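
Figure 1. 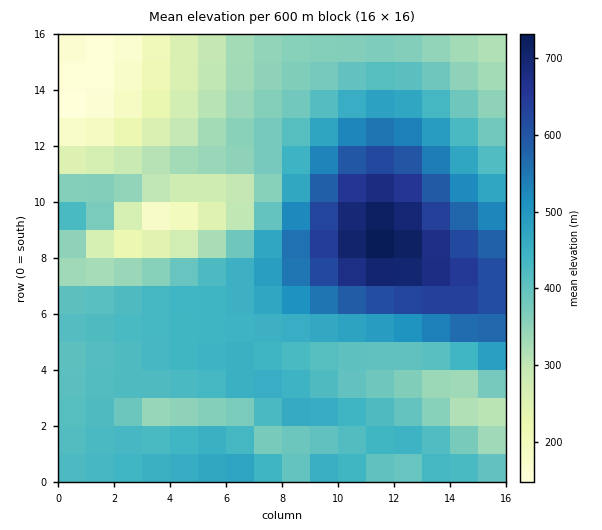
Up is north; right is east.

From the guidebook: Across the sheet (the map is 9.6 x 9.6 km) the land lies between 140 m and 730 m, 420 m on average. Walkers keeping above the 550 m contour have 14.1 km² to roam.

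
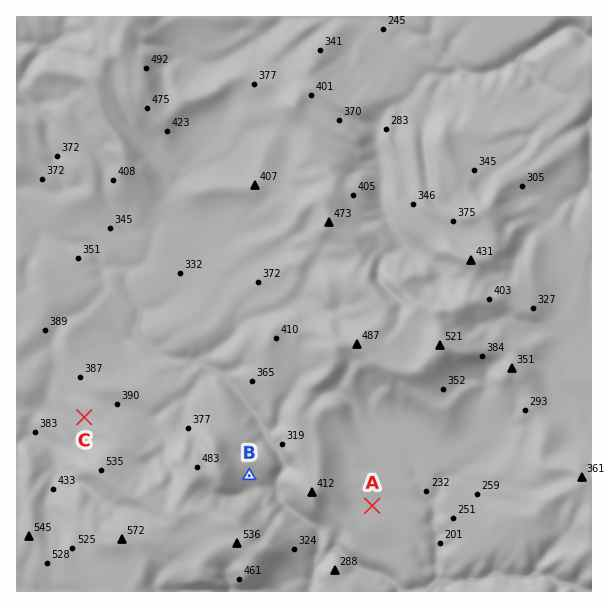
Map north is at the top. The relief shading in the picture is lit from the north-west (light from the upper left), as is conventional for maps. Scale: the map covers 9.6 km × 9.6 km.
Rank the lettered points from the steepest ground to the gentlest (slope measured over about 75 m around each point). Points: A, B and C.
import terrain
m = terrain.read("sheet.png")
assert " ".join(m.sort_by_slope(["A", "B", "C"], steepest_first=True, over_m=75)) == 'B C A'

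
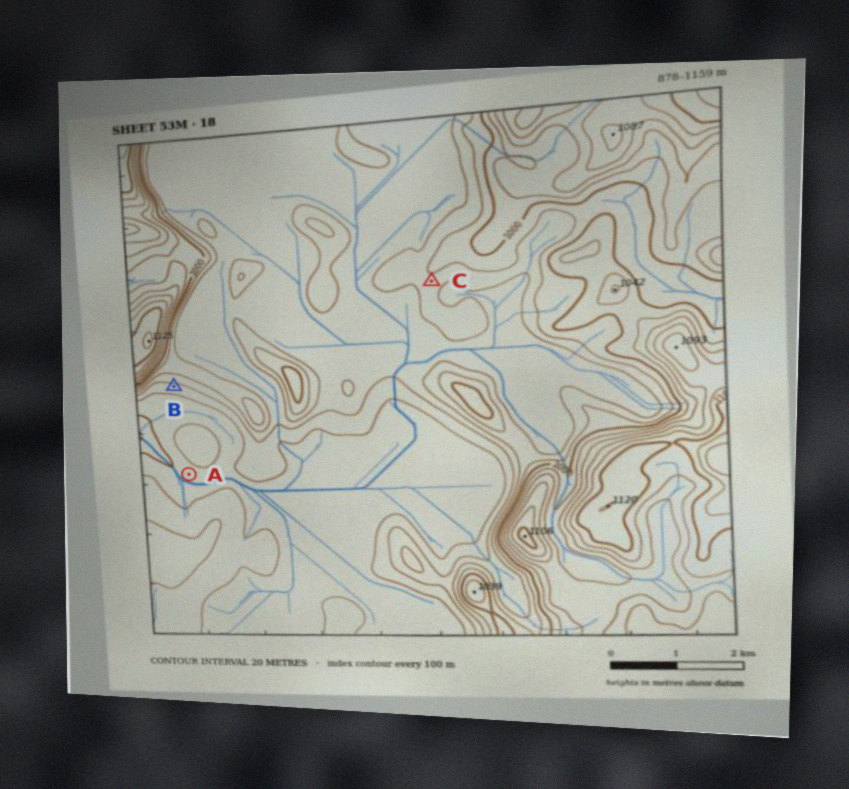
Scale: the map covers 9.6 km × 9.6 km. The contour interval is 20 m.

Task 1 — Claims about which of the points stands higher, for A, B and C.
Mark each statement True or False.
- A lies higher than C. False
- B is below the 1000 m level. True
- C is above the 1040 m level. False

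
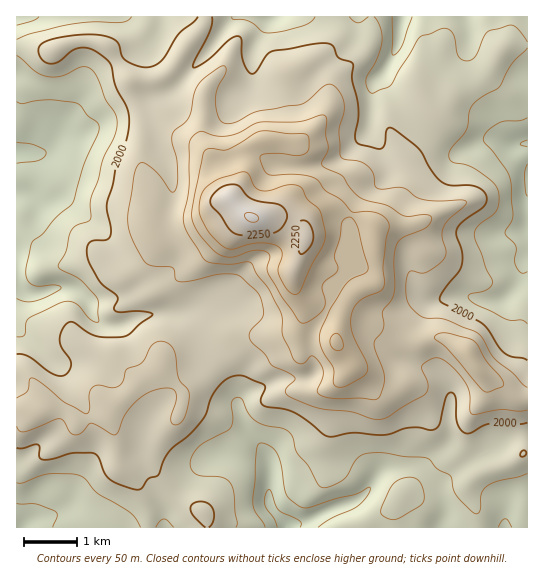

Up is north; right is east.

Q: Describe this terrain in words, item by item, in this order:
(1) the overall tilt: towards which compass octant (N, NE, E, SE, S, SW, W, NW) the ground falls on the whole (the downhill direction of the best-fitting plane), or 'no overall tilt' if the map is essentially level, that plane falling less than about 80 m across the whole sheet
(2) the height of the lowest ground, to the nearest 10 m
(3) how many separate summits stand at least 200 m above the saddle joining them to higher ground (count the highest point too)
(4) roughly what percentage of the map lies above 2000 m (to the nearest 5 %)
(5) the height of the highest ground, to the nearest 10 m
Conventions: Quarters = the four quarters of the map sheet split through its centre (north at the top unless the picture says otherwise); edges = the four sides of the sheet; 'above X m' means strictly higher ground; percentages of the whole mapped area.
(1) No overall tilt - high and low ground are spread across the sheet.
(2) About 1830 m is the lowest elevation on the sheet.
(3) There is 1 summit with 200 m or more of prominence.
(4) About 55 % of the map lies above 2000 m.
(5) The highest ground is at about 2300 m.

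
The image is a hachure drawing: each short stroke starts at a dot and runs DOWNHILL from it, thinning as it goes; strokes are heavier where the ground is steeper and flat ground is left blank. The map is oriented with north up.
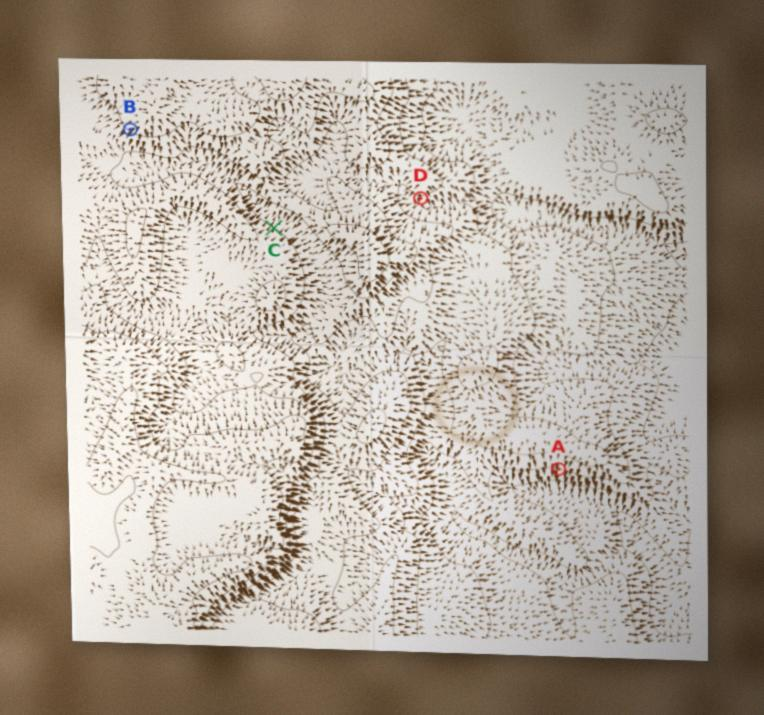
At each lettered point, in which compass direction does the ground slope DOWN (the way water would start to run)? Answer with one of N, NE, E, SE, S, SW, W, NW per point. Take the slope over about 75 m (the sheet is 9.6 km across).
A S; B SW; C NE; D S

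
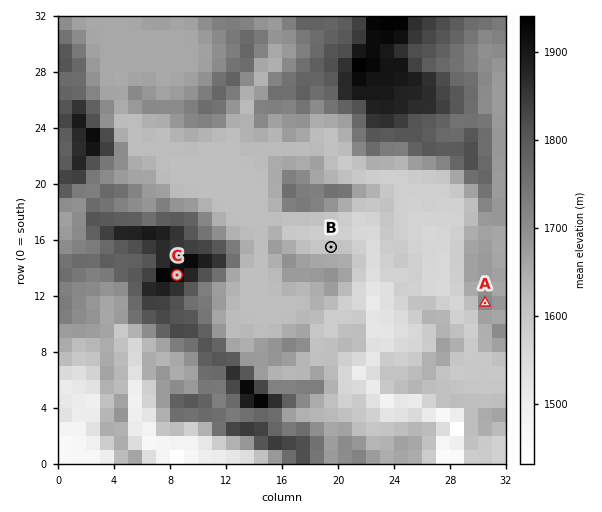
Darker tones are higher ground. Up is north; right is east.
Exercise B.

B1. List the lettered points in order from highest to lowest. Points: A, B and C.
C A B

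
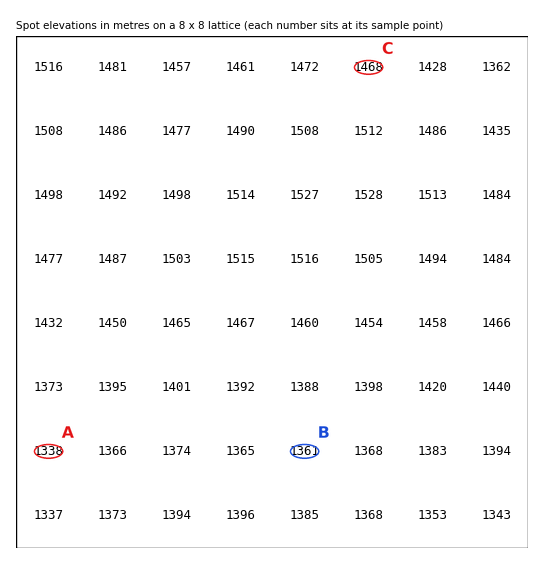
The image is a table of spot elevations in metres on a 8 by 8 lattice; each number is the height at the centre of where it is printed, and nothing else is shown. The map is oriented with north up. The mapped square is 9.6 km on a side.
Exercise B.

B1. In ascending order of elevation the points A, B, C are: A B C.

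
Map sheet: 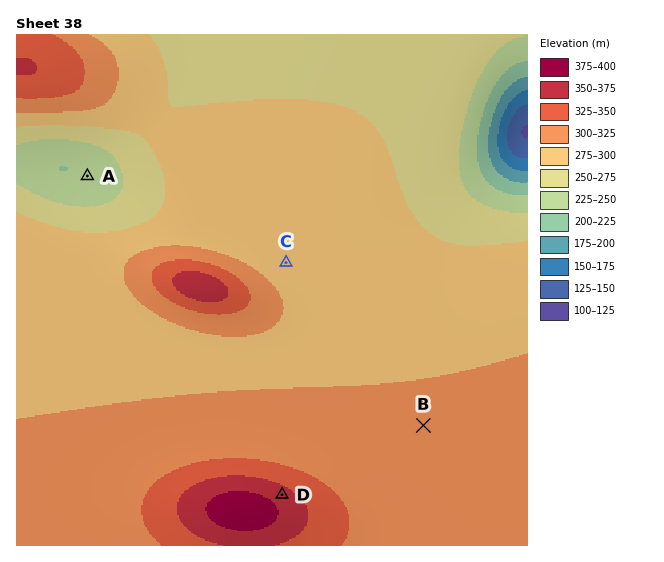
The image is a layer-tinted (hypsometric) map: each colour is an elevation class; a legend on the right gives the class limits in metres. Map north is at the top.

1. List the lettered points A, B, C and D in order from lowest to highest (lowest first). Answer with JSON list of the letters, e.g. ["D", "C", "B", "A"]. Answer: ["A", "C", "B", "D"]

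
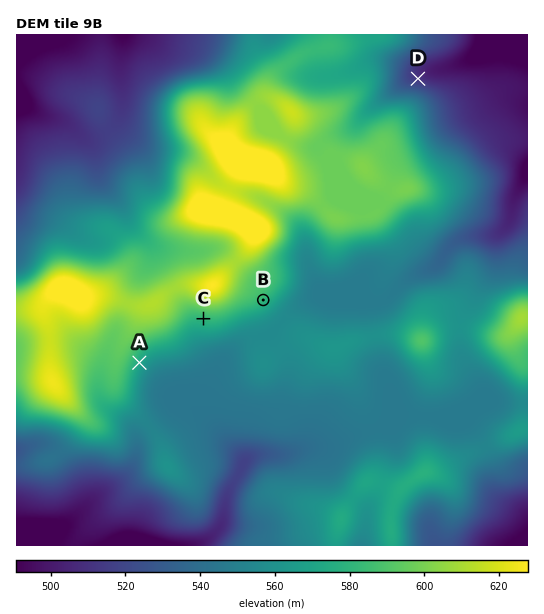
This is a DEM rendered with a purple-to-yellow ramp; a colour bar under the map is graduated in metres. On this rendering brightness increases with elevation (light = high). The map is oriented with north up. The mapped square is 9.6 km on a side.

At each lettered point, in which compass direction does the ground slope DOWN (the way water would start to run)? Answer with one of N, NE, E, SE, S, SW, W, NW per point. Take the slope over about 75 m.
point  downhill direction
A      SE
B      SE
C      S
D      NE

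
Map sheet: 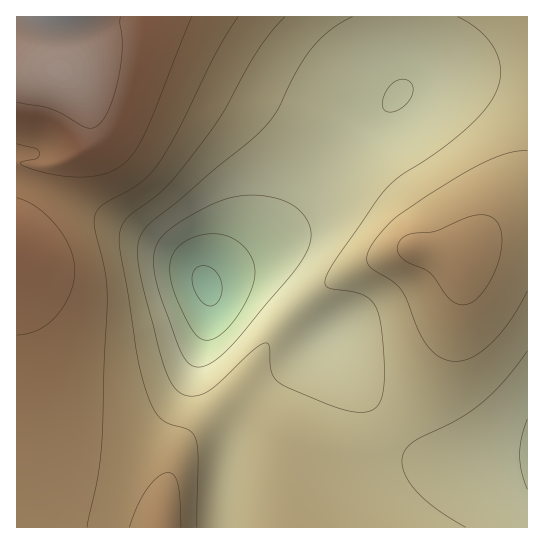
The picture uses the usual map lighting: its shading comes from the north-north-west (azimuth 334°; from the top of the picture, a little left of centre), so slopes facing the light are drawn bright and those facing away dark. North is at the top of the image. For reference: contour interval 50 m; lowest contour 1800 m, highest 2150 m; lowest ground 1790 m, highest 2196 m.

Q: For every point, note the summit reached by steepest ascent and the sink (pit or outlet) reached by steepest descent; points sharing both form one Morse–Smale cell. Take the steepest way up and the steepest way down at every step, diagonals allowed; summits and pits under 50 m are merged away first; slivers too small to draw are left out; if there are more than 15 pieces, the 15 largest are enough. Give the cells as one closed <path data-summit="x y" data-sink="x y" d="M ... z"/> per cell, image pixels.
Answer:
<path data-summit="58 17" data-sink="206 285" d="M403 16l-387 1 1 511 269 0 1-29 6-13 8-7 18-12 51-23 21-17-34-42-25-42-3-8-7-3-47-47-8-5-14-4-18 1-26 8-2-2 8-8 55-38 21-22 30-41 26-29 52-50 5-13z"/><path data-summit="463 259" data-sink="206 285" d="M527 16l-122 0-1 66-5 13-52 50-26 29-30 41-21 22-55 38-8 8 2 2 26-8 18-1 14 4 8 5 47 47 7 3 8 18 26 40 28 35 29-31 27-47 9-27 5-24 4-44 18-19 10-7 16-6 19-2z"/><path data-summit="463 259" data-sink="527 454" d="M527 221l-18 2-16 6-10 7-18 19-4 44-5 24-9 27-27 47-29 32 22 22 14 8 34 6 26 0 41-4z"/><path data-summit="58 17" data-sink="527 454" d="M390 428l-20 16-51 23-18 12-8 7-6 13 0 28 241 0-1-66-40 4-26 0-20-2-14-4-14-8z"/>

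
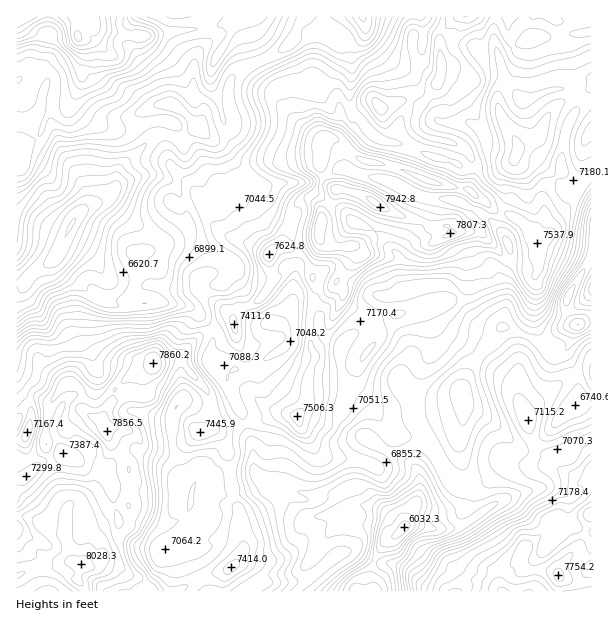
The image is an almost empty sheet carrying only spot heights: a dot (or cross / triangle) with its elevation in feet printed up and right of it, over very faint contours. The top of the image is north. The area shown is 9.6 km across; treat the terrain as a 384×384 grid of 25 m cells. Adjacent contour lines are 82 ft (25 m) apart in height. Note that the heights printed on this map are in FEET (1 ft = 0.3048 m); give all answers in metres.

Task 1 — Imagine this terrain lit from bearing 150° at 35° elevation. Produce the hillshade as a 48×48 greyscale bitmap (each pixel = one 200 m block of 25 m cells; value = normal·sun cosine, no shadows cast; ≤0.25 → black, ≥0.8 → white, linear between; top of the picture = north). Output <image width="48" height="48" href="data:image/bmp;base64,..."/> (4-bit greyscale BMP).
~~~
<image width="48" height="48" href="data:image/bmp;base64,Qk32BAAAAAAAAHYAAAAoAAAAMAAAADAAAAABAAQAAAAAAIAEAAATCwAAEwsAABAAAAAAAAAAAAAAABEREQAiIiIAMzMzAERERABVVVUAZmZmAHd3dwCIiIgAmZmZAKqqqgC7u7sAzMzMAN3d3QDu7u4A////AMzLm+7clXZ6veurqr7/25UyNXd6u8urqZqqqt3KlmZni9y7upz/+5UyJWdoqqmKqmeIiKu5iHdmVqy7u4i+/XQSEkVVaKdGqmd3d4mrupiHZXq5mqd5znEBAAEjNZlUeWiIiIid7bmId3mqmJl3nccAEAABIkmWaGeImZmc/rqpd4maqZmYnNxyRmQAABWIeWV4mZma3rmph4iau7qpq+22aJqDAAFGZTNWeJmJvLmZiIeJqry7vP/paJq6dCEUU0M0VomJq7mZiJiJqrzLvO/8iZmruoZVdnVERHiJq7qJmaqqqs3tzM3cmIiJqqqGZ6l2ZnmZvMupmru7qrzMupvLmId4mYiHVGi6mIqpvLvMury7u7uqh4vLqIZniId3ZVSLupq7u6msy7y7vMy6mJq6mYZWeJhVZaVpqqmZq6d5uqu7vNzNyqmZmZdWeKuERKh4iYiYrLdXmZmZmby826mZmZdmeJu4VHdqd1erzupomJh3Z6u6y6maqph3iInLh0VIl1Sbvf2piIh2Zpu6u6mau6h3eIirqlU0h2NZre3JiXd2ZpuqvLqazbl3eIh5mVZCNnVHnN24mpmGVoupvduqvdt1Z4hld1ZUNWUzR5qqqrqoVIuonO25rNyVRniGRCNFVVQhAVaLqsqqdHq5ed26q8ynVXmXMQAUVlMhACVYmbqIhnnbiKzLu7u6d5uoQQATRTIAAANVeK25hnnNqZq7u8zLqL7bqCERNEQzMyNnZnztp3m+uIeJq83dua/8vEMQNWZomHaIZEa+uHmu2ph3eKze2q/+d3UgJXd3mXeJhkR82Yec/su6mZvN2p3/s8lSFHeImGVomXWKypl7/+3e7bu7uYvv+P2VI2eJqXVWiZaMyqy63+3N/9zMqHrf/e3JQ1Z3iYZmiZZIupzKq8yr3/7dqHnO7czLZEVWeJh3iIYjd2qmaLy6nO7cuYi93czMlERGeaqId3ZTZTioesy5domauneL3d3d2EM1eKqYd3dkVzW8vMqXZVeaqGeJ397e7JYzRoiYiHd1NFW8uYdnmZmphmeIv/7d3bp0NGd4iIiHQzRodVeau6mGVVaJnf/szMyoZWZnd4mqqHdVaKqYdmV3VER6ic3czMzJh3ZVVWeZqZqpmZhlRXiallRZh6zd7czbhmZURERmZnm6dURXmqqbuXZYmIre7tzMuHh1ZkM1VFeYZneKqZiaqpdXuoi93cuqqpqXiHRFZCRWebqah3iam7lnvKmazcu6mIi5iIdmZTJGiryaqqq6qruGrLqIrd3cuoirqId3dlV3eIqYzLzLqay4iqqHnO7d3curuXZniId2RFZ3rLvdqJm6mZqYi97u7dyZy3Q0Z4h2MkVmarq8qamZqpqpms7/7tyozqcxJWdmQ1Z2WKmaqry7u8u6rNzd7sy3jtuWIkVmQkV3Z5maqavMzP25rNy73szKeszchEZ4USR3Z6q6qYiau//Jesy4iaqqmbvNyGeIcyJGV73bqqmZmu7Kebu3NHeJmavNyniYZTM0Na3sqru6ug=="/>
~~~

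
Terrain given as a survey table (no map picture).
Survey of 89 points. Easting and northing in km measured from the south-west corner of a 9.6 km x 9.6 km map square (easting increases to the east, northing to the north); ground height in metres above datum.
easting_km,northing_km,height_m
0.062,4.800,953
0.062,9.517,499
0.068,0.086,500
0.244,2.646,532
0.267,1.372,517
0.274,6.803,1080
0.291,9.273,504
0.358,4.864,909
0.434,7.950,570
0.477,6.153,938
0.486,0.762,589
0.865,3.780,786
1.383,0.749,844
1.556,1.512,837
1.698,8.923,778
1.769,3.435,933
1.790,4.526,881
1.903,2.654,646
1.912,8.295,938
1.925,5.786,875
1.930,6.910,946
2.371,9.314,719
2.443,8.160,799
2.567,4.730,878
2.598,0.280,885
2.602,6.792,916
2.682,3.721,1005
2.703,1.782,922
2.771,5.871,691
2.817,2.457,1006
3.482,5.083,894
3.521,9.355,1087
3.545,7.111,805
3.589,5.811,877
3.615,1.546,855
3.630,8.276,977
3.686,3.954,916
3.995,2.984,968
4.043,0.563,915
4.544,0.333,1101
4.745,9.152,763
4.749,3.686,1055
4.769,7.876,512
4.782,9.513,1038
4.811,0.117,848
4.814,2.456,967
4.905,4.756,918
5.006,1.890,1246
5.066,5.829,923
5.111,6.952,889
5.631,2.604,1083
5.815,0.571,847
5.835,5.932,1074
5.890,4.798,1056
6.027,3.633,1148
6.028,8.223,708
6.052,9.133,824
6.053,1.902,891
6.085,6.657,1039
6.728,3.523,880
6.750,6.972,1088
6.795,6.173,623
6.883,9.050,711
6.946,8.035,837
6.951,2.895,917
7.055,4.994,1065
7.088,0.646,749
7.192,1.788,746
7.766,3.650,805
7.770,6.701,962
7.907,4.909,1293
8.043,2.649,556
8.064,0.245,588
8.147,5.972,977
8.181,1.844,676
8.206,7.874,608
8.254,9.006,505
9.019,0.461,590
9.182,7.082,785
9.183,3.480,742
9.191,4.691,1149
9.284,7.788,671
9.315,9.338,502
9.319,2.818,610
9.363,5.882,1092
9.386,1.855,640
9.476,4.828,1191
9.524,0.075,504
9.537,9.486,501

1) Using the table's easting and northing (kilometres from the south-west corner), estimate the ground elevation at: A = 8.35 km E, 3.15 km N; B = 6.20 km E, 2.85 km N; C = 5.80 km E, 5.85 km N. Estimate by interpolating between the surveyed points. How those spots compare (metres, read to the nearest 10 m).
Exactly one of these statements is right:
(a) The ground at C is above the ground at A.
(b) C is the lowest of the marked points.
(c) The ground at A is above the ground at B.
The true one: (a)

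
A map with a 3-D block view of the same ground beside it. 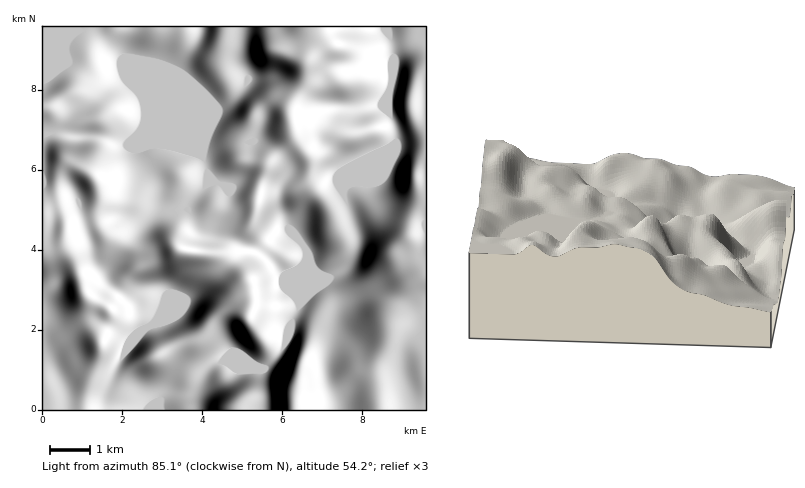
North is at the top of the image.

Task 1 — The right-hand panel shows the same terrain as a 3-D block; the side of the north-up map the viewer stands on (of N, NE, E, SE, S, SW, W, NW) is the W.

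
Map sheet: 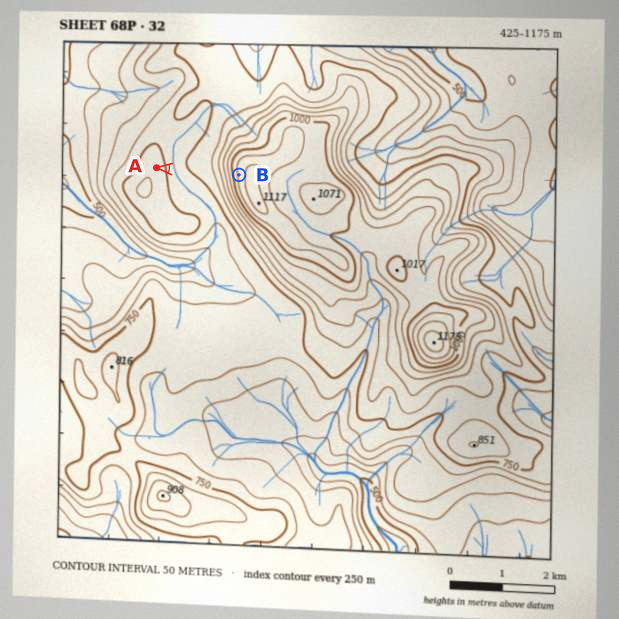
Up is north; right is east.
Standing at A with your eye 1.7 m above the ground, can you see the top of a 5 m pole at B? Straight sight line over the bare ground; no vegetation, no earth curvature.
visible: true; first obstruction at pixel None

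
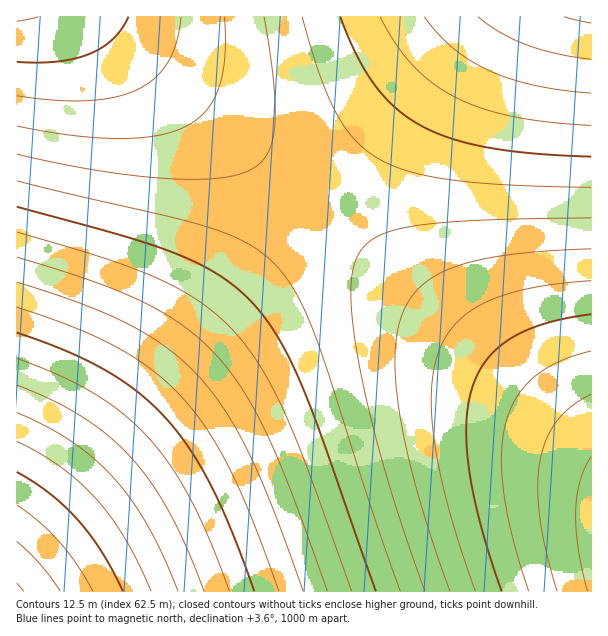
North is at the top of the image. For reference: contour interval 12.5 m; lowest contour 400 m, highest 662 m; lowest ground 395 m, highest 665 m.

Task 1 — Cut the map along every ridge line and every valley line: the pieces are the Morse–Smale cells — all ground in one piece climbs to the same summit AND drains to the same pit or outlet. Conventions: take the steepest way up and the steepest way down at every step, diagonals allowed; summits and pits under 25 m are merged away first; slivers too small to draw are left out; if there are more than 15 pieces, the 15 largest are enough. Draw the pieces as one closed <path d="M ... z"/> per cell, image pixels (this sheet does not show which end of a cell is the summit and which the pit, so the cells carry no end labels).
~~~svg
<path d="M315 205l-9 8-287 332-3 4 1 43 575-1 0-145z"/><path d="M95 16l-79 1 1 531 296-342-10-12z"/><path d="M591 16l-114 0-163 188 277 241z"/><path d="M476 16l-380 1 218 188z"/>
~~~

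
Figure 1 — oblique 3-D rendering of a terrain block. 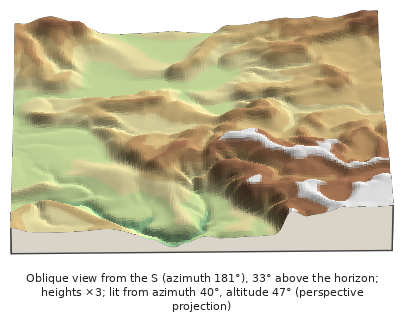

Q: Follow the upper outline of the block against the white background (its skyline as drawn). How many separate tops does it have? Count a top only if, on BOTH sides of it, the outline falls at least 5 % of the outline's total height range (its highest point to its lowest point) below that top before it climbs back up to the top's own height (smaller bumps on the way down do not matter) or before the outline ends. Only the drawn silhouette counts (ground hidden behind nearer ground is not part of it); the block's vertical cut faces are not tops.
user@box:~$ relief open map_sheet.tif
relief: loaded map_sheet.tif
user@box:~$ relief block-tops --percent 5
2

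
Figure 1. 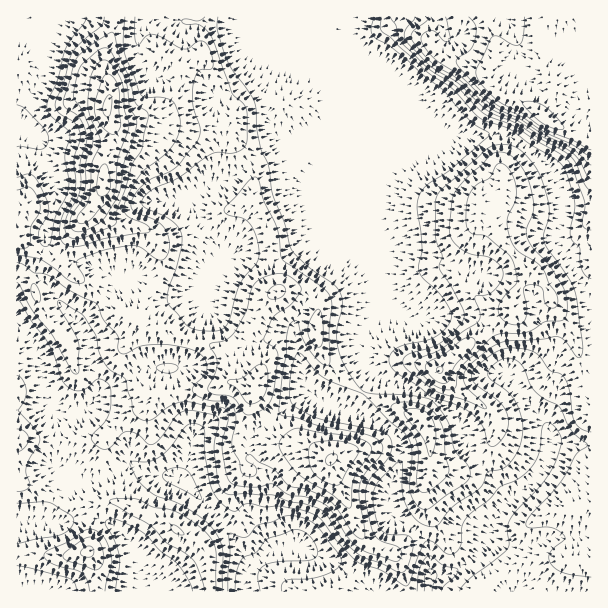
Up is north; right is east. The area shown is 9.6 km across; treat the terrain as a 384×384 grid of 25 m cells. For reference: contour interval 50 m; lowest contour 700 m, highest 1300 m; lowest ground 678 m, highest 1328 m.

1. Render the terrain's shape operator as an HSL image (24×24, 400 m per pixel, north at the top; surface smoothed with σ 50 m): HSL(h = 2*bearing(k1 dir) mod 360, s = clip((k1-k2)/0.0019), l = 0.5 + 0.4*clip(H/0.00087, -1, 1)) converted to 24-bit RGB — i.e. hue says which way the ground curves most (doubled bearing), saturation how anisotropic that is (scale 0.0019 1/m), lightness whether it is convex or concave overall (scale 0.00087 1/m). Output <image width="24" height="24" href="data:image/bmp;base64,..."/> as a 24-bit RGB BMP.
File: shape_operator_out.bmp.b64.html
<image width="24" height="24" href="data:image/bmp;base64,Qk32BgAAAAAAADYAAAAoAAAAGAAAABgAAAABABgAAAAAAMAGAAATCwAAEwsAAAAAAAAAAAAAfmtTclMyP0kj3PdwNEt0fGuCdFltia5U6vJ/Fxxcf7Gxjaq/bHPAynWneDw6bEkfnv9DAS89qsw8toerj2+YiWltk1VTep9QcW3SkpT528/81/TjPyGKfkJmhV1Iddlz4bF7MCN3OYc8fXhKYDc2YBEQ8cZOzvj94XfOFiKnQslsPJRuqWaKaWKjjaO3e3SkbYBRTmYwUo8i/0wDThAxRXucxO3nrejbkgt0xo5qgFpMV188UCdFhbx1zP/TJixc2QZESs5nb5NmOmh1u1CwuHlldYhMeYBXaog/WpWDXKml1Fm/h7XigeHpgMN1dB46qQ8kknwwnkY/iThJPWRqlvmFcdpIMxlP0klPpLdwZ3NVVIdaJXxku3W5vIzBhH2lmM7RVmCdaYFkXo5MmapbeHI9aU42YiVwzYep0J7bIzDKsJXNfXrIr/Wbdkc3Dy1A43GtyKmUipO3XVizTIBYKXRKqWRfmnp7lMo2U2Rsf2ZprZhkXIA8wGlKQohsMTZ7sZp3p790jUixao2qnLzN5cDevY/YHna8EVOS3PKYQU22uTGLjKiRUYiSPHB3r5p80r7oSDuwbWyvx5PHkkSYs751aJiRIUdYULa4z5FfXrGph7rNeeLgg5jN5lnLrQByaqAPzfq7JhJQuolfm7aJU16OUy9izIAjtrgkc1NteIZKXG9PuGygwZmWo0draS46CCsK+cdSF78pIqgvWTwhVDQTZi0VPXD/zP/7xAA4SwglovbFfn+/eytyLz19s9Wv1myQgSyJ0Mx8KlZlcq5ThbSkhV/LhW/22L/4l9rp4te0KjVcdjFGUMltYtHLhH4ZMwwA/3kTZv+/NpM8hjZaoEyjUX+jjrdrvmtCaCh7s+OIdzSnoMF+YHI+Z2U6MjghkdRJV4xw7bytKBRe4Os+Udaxe0N9VjzMosD/3M79/0ZyFUAVNkMmZ4NPYFiWebVsoB9tStxaZkTXc0eJtIRmrmiwdrPUdsf0dWPWv2larsBEPQBy6P/MJilfYnuFU5hvTYIxIEsj/snb+Hr/ikCrOcFqSodkSsWGmROAdvGOaihQa6ublLC4eLmierBqYEQ/NEFQxIRyx3RWGWBo//ySMjaJaHeCfHlvf3VpSGRHZ3MhyC9U68znXTnVhd2JMVmQTP/HaRFLd89aUMSebIJjroVuZYhNbGV7TGqCdYKk3r3jk5rhjePTpTi7dWqHeG6Dimh4eE92fsygR5Sn1JlmlyZ5uOqyYyJ+XooeTajedNVNd11Lcntmjm1Vm8FgVGl3ZoB7RH5apdIsmLZQbzE9hVZbgXZ9a22BdV6df4G4sp8/V0c2V6M8zvPdniehujenl/XefwCp7Ig0RnY8VYBDYsiDeJbJX1iXe2VzWGRt0OaYNjxyfWB1goF7fnt+dHB7Wl5ypVpuroWQb4Wuf92TkI44ZStot5w135xtAB07/c7mcM/mKv/xa6LtrzSajU+UpnulZoGVqeSUZjaBeHOBhYOAeniBdnCGYl+HbYmLrZOMfKaFro1pgphsM06A326z5tW9BQVCgUkf/9vMJp96HisQUmosUH5kYJqPw4mYl71IcFZ5eXh/hYJ/eXt/cHmEXHyZcYa3pI29s4CQsLOJd6CmTTB46GMKxoM+UBxsMVGK//3MtzGrdUiuerCtP35rX4FTSK05xk6IeWqFdoCBhH9/gn6Cc4GAZYpvPnxUUJWR0IGwv9e5jUiaQRE9/LErg4dmR0N6MWZ6/8BT2Y9QQ1qmpYaWammkYG6PfcZ3Uj+ChXWCfnmEfIB/g4CCfH2CfoN6bn9yN3FIS60szDIQMwAIYCoNof++g1d2jS5NHzRH7Pe7le7ANSqpqbCKW2qkemKtvNCSUDZye4hwdYF3eoJ+fYB9f3yAgn18gmtvczRQeCcAMBIDhvf+zP//PWfITXCOOzbmgGzt8fnLQOpPNSKWwnGJf1J9UIxMy4JmX0mYjYmdfXeQf3yDfX9/fX5/f3OAeTdPUhEwa5PkzPj/cfLmoUFEZIaWcZSSGUBV0q+PsvOd6FWWRxZNqqtIrEmBcuqbcTuBg2t3gnZsgXZ0goJ9gn6Cf3B2VQ4qpg4VbeX90frnhGZbjFt/kqh5gG6BkXeFMVl8VsWE8eCofxJWTku6fKq91o7bYCjQc1F1gHl4gXx+hYR9eoF9iFFjYBM3dCrnzP/yP4C+voxtcW2SmINognVvgX1+hHp1YICANnY3sIco8WkoQJhMcGxHwckpiSVjcW9/f3+AfXyAiYWAd32ETCuXV1HuLP+SwREcqJw/eb5FfU5pooVyi3h6dYeH"/>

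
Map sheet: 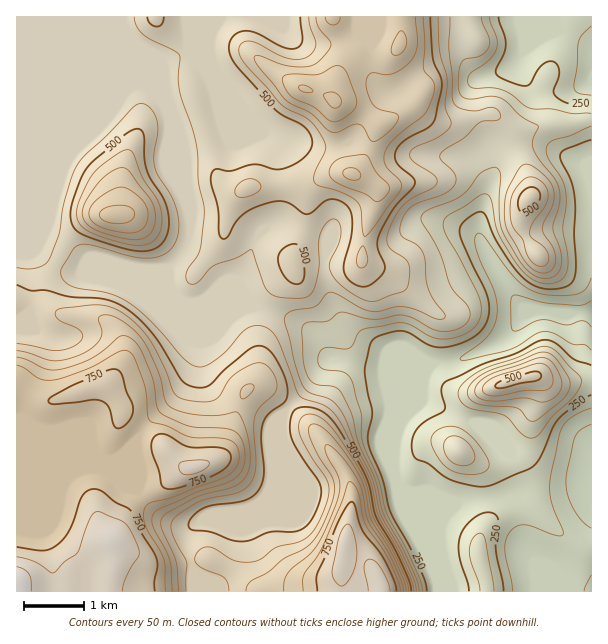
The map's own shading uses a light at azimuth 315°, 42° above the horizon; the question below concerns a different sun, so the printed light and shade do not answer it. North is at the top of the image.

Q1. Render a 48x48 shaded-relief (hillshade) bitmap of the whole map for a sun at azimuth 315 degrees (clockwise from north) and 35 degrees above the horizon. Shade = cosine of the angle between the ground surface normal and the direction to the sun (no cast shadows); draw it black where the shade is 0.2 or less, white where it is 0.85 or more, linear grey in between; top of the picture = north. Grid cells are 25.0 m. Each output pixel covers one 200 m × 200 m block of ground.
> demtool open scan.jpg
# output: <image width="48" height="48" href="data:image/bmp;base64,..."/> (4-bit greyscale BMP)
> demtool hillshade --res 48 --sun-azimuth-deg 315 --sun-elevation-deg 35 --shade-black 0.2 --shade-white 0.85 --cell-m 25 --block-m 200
<image width="48" height="48" href="data:image/bmp;base64,Qk32BAAAAAAAAHYAAAAoAAAAMAAAADAAAAABAAQAAAAAAIAEAAATCwAAEwsAABAAAAAAAAAAAAAAABEREQAiIiIAMzMzAERERABVVVUAZmZmAHd3dwCIiIgAmZmZAKqqqgC7u7sAzMzMAN3d3QDu7u4A////AHeJmZl3djR5iby7u7uYmYMASJqoVniZiIiJmZl2ZTR4iavMzMyomXEBaaqXVoiZiKqqmZmHdUWJmavM3e24iFEEiaqWVoiIiLu8upmHdlaaqau8zf/ZhzEmibuVVoiIiKqsy6mHZVeaqaq7vf/qdSFImbymRniIiJmazKqXVEV5mZmaq+/7UhN4mby4ZniIiJmZvLqYUyI2iIiZmb/9MAWJmau6h4iIiJmZq7mZdSABNFeJma39MAWJmYmZmIh3iJmZq6mZmGIAACN4mZvdQAaIiHd3eId3iJmZmqmZmpdBAAJYmZm6MCeIh2VWZ3dmeJmZmZmZmqmXUxFYmZmXIVmYiGVWd3ZWeJmZmZiJqqq7pzJYmZqUI3mpmpdniXZVd5mZmZh4q6q8ymNYqqpzJIm7vLh4mHVFZ5iIiZmGi7q7y4RYq7lkNHm8zLmImXQjVpiHeJmXaKq7u4VHrMl1RHiby6hmeIURNZmYd3iXZoq7u5ZFe8qGZniZu6hTNXYgE4mqmIiIZWirzKhUV6uXZomZq7ymMkUyI4m8zLmHZVebzcqGVYqoZomZq8//yXVEVZq83tyXZWeazdyXVXmpdomZmr3//+pmiLq83u24ZWiavNynVWeIZnmYd3nO//6XmrurzN3JZniZq8uoZWd3ZWeIZDRpzv65mqqZmru5d4iZmruoZmd3ZDVmZDEket26qpmZmauoiJmZmaqoZmd3ZCNGdlQjWKuqqpmqu8upmZmZmZmYZVZ3ZTNWiIdDV4iHd5mrvMupmZmImZmYZUVnZlVneIhlZ3VEVaqpqrqpmZmHiJmZhlZ3ZmZneIdmeGMSRaqoiZmYiJmXd4mZl2eZdmd2Z3dniGMRRaqoeIh2ZnmpdnmqmGi8l3iHd3Z4mIYyRZmpdmVDIkeqhmirqHi8t2iYd3Z5malTRZmahkMiITaap2ebuXestkaZh2aKmZhlVpmbuGVUMjWKqGaJqXebtyNodmV7umREZpmb3LqHU0aKuWVniHZ5uCAlVURr22IjVpma3uy5dVeaqnVWeHVniEACM0Ra3ZQSVpma3uy5dniaqqh3iIdlaHQzRERZ3shDV5mZzu24Zomru7qZqqqYd4h3d2Zovdlld5mZre24Vomrqruqu7zLl3eIiIiIq7h3eJmZm97JVomaqauqq8u7qFRnd3eImZdmZ5mZmb3bdomZmZmpmrqZqFI0VVZ4iIZVVZmZmZvMl4mZmJmZiJhliXQzRWZniIh2ZZmZmZm7qImZiZmYdnhkaZdURXiIiJqqqZmZmZmaqZmYiZmYZWh1V5qWM3q6mJqqvJmZmZmZmZmYiZmZiImXZ4mpUUnMqZmYmpmZmZmZmZqYiZiJu7qYd3eJcyWaqqmGZ5mZmZmZmZmZmZmazMy4eHZWdTRWiaqXZpmZmZmZmJmZmqqqvN25iJdERVVDV6uodpmZmZmZiIiZq8uqvMupmaljNGdkR4qpd5mZmZmZh3iJm8upq7mImap0NHh1V4mZh5mZmZmal2eJmrupq7l3iZp0NXh2eJmZhw=="/>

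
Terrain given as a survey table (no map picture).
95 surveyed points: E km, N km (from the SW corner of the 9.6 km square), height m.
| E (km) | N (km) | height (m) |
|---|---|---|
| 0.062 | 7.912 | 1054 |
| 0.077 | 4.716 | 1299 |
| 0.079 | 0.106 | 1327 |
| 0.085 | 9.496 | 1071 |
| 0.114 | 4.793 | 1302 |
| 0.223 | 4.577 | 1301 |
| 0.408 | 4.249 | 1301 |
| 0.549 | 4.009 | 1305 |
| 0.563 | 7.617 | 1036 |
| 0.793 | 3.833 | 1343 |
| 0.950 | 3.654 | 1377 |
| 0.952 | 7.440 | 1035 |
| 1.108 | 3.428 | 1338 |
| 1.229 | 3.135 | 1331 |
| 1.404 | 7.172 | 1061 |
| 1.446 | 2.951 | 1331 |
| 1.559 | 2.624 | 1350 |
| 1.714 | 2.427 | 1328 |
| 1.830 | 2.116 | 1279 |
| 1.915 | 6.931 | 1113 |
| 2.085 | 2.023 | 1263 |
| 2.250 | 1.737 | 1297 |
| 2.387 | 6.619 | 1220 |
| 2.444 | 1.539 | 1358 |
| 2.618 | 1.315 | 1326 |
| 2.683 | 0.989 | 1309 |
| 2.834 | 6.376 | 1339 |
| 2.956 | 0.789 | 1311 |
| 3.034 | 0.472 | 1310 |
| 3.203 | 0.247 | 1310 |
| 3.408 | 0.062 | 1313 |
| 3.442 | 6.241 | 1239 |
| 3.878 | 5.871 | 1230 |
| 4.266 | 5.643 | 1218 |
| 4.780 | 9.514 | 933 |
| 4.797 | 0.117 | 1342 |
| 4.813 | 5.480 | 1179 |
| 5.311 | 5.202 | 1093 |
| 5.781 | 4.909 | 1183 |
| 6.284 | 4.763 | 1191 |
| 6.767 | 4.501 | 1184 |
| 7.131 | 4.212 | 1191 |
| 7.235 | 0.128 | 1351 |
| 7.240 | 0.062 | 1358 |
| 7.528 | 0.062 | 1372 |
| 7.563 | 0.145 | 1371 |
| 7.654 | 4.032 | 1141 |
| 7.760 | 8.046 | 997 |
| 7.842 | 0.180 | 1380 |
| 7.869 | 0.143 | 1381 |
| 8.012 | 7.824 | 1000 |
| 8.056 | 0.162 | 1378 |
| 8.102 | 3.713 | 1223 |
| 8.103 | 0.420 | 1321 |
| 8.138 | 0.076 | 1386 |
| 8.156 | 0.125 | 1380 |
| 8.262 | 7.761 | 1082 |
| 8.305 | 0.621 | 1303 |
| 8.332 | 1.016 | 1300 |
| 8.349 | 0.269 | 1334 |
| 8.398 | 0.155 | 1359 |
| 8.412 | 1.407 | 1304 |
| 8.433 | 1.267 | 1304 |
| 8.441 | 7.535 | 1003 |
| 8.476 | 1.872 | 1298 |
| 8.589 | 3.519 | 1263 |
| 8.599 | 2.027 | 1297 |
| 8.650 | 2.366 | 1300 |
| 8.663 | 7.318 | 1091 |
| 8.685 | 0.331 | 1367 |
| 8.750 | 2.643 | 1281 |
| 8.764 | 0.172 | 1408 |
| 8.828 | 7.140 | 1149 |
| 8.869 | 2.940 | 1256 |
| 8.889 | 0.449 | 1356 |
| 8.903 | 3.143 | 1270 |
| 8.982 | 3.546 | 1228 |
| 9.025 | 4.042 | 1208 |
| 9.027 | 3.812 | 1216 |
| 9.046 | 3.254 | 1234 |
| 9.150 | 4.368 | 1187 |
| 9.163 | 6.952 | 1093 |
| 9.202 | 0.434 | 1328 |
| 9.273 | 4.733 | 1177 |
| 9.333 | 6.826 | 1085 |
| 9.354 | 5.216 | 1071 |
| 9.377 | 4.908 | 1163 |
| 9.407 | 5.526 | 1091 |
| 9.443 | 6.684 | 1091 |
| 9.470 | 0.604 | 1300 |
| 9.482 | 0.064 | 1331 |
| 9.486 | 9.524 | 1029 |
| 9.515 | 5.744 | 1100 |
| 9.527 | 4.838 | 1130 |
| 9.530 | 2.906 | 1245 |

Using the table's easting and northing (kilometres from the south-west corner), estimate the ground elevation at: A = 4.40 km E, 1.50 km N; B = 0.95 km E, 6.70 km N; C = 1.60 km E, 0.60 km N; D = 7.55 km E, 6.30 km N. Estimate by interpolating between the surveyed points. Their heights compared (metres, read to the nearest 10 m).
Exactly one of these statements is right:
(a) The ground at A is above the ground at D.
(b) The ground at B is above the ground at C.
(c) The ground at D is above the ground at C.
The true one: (a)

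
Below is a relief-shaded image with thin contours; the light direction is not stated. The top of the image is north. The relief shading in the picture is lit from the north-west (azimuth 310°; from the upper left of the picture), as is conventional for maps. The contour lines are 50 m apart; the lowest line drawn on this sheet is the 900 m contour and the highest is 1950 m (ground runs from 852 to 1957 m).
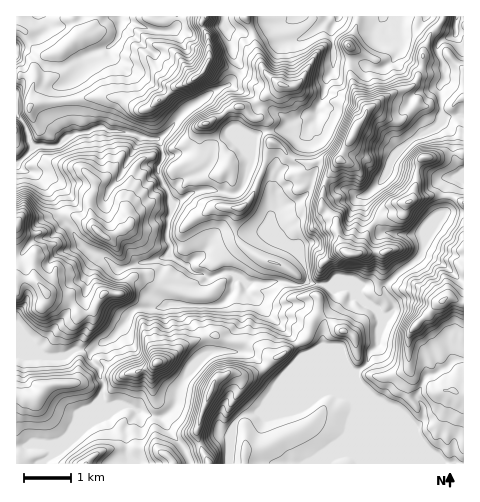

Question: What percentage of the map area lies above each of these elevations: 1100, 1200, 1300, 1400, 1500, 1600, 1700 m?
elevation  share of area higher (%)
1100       95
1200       86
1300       74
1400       55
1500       28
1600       16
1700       7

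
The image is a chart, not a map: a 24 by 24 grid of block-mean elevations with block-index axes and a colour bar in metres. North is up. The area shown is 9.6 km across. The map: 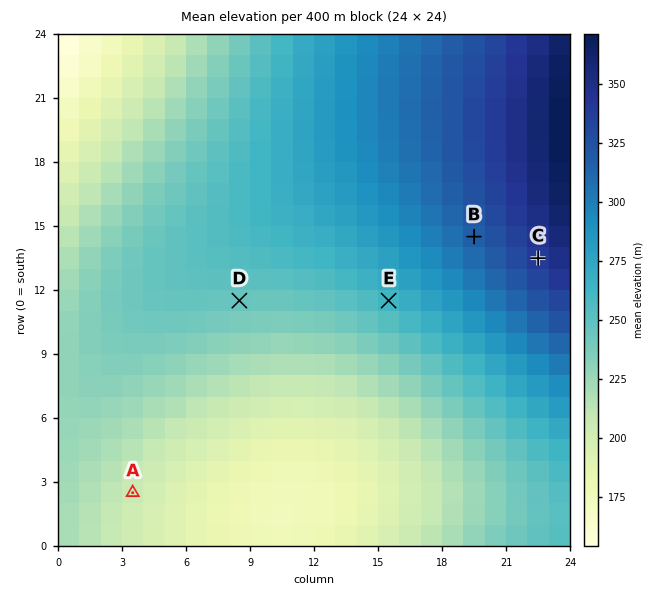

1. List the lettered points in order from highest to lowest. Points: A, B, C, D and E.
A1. C B E D A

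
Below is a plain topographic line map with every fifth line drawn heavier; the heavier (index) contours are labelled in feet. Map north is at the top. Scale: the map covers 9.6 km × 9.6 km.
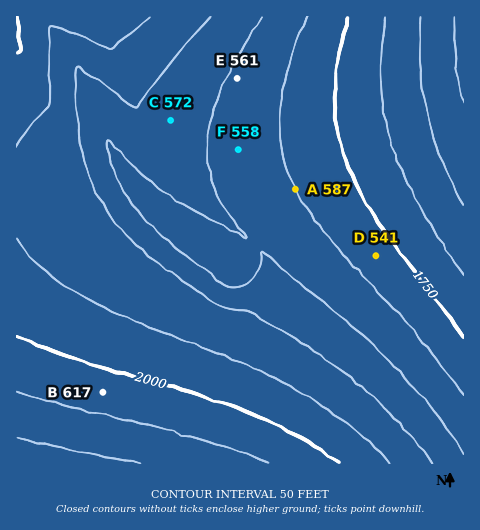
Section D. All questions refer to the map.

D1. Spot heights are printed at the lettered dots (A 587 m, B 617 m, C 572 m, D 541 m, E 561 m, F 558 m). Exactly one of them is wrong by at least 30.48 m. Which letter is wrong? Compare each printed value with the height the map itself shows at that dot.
A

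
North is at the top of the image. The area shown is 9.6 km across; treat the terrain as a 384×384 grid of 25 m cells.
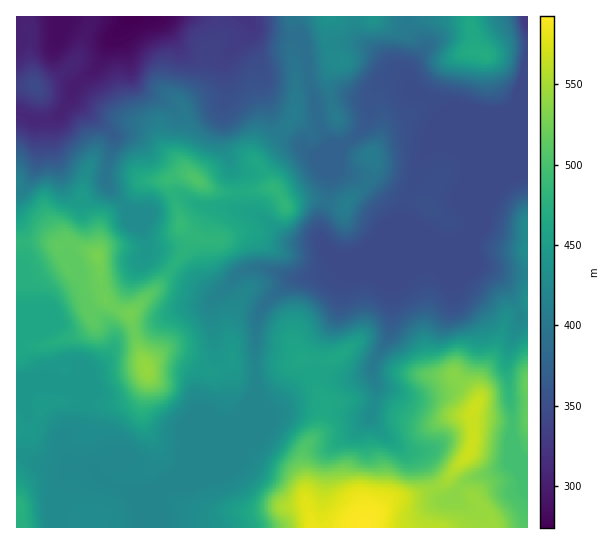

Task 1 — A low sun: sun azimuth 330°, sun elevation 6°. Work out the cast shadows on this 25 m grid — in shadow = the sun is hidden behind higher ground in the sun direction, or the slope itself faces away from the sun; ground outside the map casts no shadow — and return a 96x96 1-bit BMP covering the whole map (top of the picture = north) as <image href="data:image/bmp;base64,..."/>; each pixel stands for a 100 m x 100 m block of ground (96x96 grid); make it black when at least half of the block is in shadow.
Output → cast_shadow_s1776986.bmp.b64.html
<image width="96" height="96" href="data:image/bmp;base64,Qk2+BAAAAAAAAD4AAAAoAAAAYAAAAGAAAAABAAEAAAAAAIAEAAATCwAAEwsAAAIAAAAAAAAA////AAAAAAAAAAAAAAAAAAAAAAAAAAAAAAAAAAAAAAAAAAAAAAAAAAAAAAAAAAAAAAAAAAAAAAAAAAAAAAAAAAAAAAAAAAAAAAAAAAAAAAAAAAAAAAAAAAAAAAAAAAAAAAAAAAAAAAAAAAAAAAAAAAAAAAAAAAAAAAAAAAAAHgAAAAAAAAAAAAAAH4AAAAAAAAAAAAAAD4AAAAAAAAAAAAAAB4AAAAAAAAAAAAAAAAAAAAAAAAAAAAAAAAAAAAAAAAAAAAAAAAAAAAAAAAAAAAAAAAAAAAAAAAAAAAAAAAAAAAAPAAAAAAAAAAAAAAA/AAAAAAAAAAAAAAB/gAAAAAAAAAAAAAB/gAAAAAAAAAAAAAB/gAAAAAAAAAAAAAB/gAAAAAAAAAAAAAD/AAAAAAAAAAAAAAD/AAAAAAAAAAAAAAA/AAAAAAAAAAAAAAAAAAAAAAAAAAAAAAAAAAAAAAAAAAAAAAAGAAAAAAAAAAAAAAAOAAAAAOAAAAAAAAAGAAAAAOAAAAABgAAAAAAAAPAAAAAA/gAAAAAAAHAAAAAAB4AAAAAAADAAAAAAAAAAAAAAAAAAAAAAAAAAAAAAAAAAAAAAAAAAAAAAAAAAAAAAAAAAAAAAAAAAAAAAAADgAAAAAAAAAAAAAADwAAAAAAAAAAAAAAB4AAAAAAAAAAAAAAB4AAAAAAAAAAAAAAA4AAAAAAAAAAAAAAAAAAAAAAAAAAAAAAAAAAAAAAAAAAAAAAAAA8AAAAAAAAAAAAAAB/D8AAAAAAAAAAAAB//8AAAAAAAAAAAAB//9wAAAAAAAADAAA//7wAAAAAAAADAAAf+HwAAAAAAAAAAAAAAPwAAAAAAAAAAAAAA/wAAAAAAAAAAAAAB/wwAAAAAAAAAAAAB/wwAAAAAAAAAAAAB/wAAAAAAAAAAAAAA/wIAAAAAAAAAAAAA/gcAAAAAAAAAAAAAfgeAAAAAAAAAAAAAHAeAAAAAAAAAACAAAAPgAAAAAAAAAGAAAADgAAAAAAAAAAAAAABwAAAAAAAAAAAAAAAwAAAAAAAAAAAAAAAAAAAAAAAAAAAAAAAAAAAAAAAAAAAAAAAAAAAAAAAAAAAAAAAAAAAAAAAAAAAAAAAAAAAAAAAAAAAAAAAAAAAAAAAAAAAAAAAAAAAAAAAAAAAAAAAAAAAAAAAAAAAAAAAAAAAAAAAAAAAAAAAAAAAAAAAAAAAAAAAAAAAAAAAAAAAAAAAAAAAAAAAAAAAAAAAAAAAAAAAAAAAAAAAAAAH4AAAAAAAAAAAAAA/8AAAAAAAAAAAAAD/8AAAAAAAAAAcAAP/8AAAAAAAAAA8AAf/8AAAAAAAAAB+AA//8AAAAAAAAAB+AA//8AAAAAAAAAA+AA//8AAAAAAAAAAeAAf/8AAAAAAAAAAGAACH8AAAAAAAAAAAYAAA8AAAAAAAAAAA+AAAcAAAAAAAAAAB8AAAYAAAAAAAAAAD4AAAIAAAAAAAAAADgAAAAAAAAAAAAAABAAAAAAAAAAAAAAAAAAAAIAAAAAAAAAAAAAAAY="/>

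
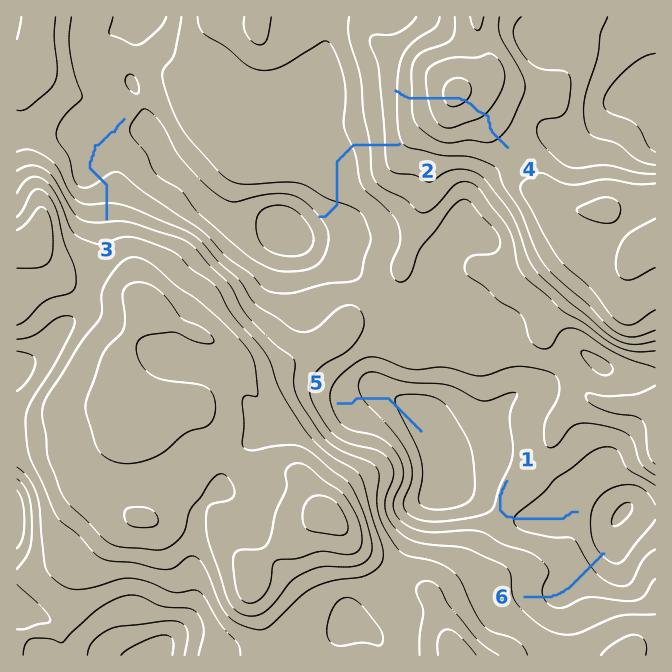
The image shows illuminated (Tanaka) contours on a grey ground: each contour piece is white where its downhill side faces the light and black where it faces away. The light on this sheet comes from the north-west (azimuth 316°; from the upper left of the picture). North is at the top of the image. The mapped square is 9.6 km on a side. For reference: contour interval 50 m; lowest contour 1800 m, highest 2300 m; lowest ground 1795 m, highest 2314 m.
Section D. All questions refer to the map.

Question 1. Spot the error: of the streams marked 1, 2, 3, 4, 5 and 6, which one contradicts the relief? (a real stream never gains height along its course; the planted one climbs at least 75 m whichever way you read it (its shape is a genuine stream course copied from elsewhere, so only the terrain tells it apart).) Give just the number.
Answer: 4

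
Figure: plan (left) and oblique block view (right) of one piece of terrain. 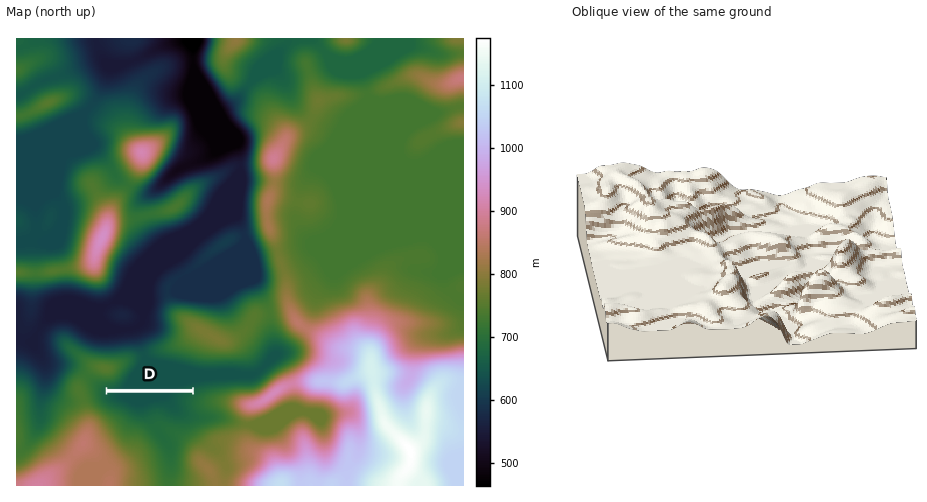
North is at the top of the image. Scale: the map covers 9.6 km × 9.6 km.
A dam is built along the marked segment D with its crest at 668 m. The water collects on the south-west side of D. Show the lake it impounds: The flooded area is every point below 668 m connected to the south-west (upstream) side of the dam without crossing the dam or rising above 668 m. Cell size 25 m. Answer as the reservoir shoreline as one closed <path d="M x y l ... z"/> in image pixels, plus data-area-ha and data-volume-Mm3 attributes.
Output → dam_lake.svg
<path d="M187 393l-81 0 0 3 4 6 15 6 11 7 5 1 13-6 6 0 11 6 9 1 4-3-1-16 4-5z" data-area-ha="66" data-volume-Mm3="10.26"/>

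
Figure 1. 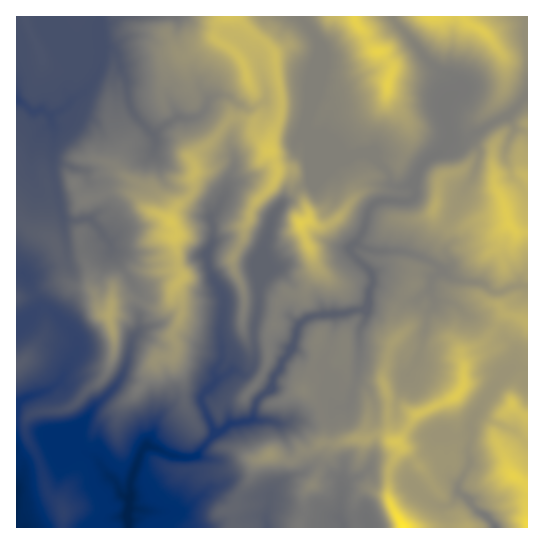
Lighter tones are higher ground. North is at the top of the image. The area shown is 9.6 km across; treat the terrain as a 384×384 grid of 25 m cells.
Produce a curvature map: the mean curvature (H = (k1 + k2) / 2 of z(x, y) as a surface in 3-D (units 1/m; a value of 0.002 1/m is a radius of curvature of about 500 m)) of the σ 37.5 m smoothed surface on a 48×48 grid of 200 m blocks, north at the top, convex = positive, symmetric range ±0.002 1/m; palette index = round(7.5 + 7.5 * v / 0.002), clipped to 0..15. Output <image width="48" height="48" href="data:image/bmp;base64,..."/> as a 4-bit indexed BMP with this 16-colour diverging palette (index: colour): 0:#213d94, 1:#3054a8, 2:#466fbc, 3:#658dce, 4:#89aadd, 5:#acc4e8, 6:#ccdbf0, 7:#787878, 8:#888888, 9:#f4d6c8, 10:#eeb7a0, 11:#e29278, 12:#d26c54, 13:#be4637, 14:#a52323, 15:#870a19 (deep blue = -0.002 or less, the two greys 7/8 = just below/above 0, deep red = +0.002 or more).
<image width="48" height="48" href="data:image/bmp;base64,Qk32BAAAAAAAAHYAAAAoAAAAMAAAADAAAAABAAQAAAAAAIAEAAATCwAAEwsAABAAAAAAAAAAlD0hAKhUMAC8b0YAzo1lAN2qiQDoxKwA8NvMAHh4eACIiIgAyNb0AKC37gB4kuIAVGzSADdGvgAjI6UAGQqHAJdmpmeKOZiIdWeIlYmniGl1C/ypid8VjZd4uYeJOGd2Z+yXdneId2ljX3VWe4BZaYeJmIeJSZh3ZXmnh3aWaGpS7zVWiAiWemeoh3eWWId3hkWpZmesmFeo50Z6kph4WHemeHhnaYeYiYUrdUN6l1Zzt1aYdJiqyYemeIdphYm8uqhppnhklmlyykmmiUVrpXiXeIZ4kroxEzKO3sqnaEahbGd3iUZqhmtnd3dqlUJ5oP+4fdTJqZWijOhoiVerhnlnd4Z7dkiIuwaXeIaIp67JzaNneFbadYU0Vmh7dmaIriIkZgNWdlSVhac1aFazSH26lSeqhmSZ04l1BVVHl3WVpX+kV1V9ilmpv2CduVZasMifD+l5h3WFprbPykVZ9VNHV/cH3VeJgYh/QGupd4WT11NGv4RG45eGZY+gi4lphThn9TuYd4dm9WdmW9hVdqh4V2bzHKqLd0ZTfgmoh4dX1Wd2a6VmeLqHdmfrCdmqlmdoLzXJeIhWt3Z2e7dmeIqHd1OfB7mLiIVoLrBZh4hHqHd2i4eJZ2iHh0OPBmepaGRdLZY8l5lIm4dpmYmHZ3aYdjTOIljZmFSPHKsN2Ko6ibhIl2aWeXeHZG3ppINOmWOPCqgQVX1Yd4poeFV5mnZ1VYzLRJqLh2NfCKbLQzAkmXd2hmeLd8hmlnmreFbaiHNPGKiZabyEqIaGeJupp4aZqLl8VVbrZjJ/Jrp3eZmCmJpomYYlNHZplKeKN4Z+9wX4RWWYrIixl4lmVVR7lnZ3dKdliYiMlEvzV1NatmgmiJqFVplbd3d5aJdmVWeMAFz0RnZvpmSpd2RZZ4qolniJWZhnaqerlQa9RJSPg0NnZ2iIaIeHlnmZPKdXVruu2CZfUmvHSGc5mHeHmGeomYiIR3SXUzfKeCq/sTj8vrc4mZiIaJd5tYd4PGSGWv24MzZdwQq/Nfk2u6nLVniKlYd3PMlmbISepGVY+ACMRm9hMzJ+ZmV7lod2W4iJt2hT2URXn5SEWGnKmZRtZmashYeEnndWmrZ6yWRTSfWEeHiHd2SNd0XYR4eUoyeJhnRU27dIZPnEd3eJaZRt3YLaW4eEncupdlRL2Gkm2cVmd3eGeKZERNLjd4eGaZh3iGV8qoY2jONnd3dmd5lmZWTkeYeHZYl4imWIaNdKqcFnd3iHd4qHd2XNOYiGhWiHmEV5doxJh+RXd3d3Z5qWd4U7V5aWl1eog5pjRGqptthWh4d4eKlmd4tyO2ZZaGepSJp4tmpiVbpWiHd4x4ZXd2i5RmqIh2a5Oolol0RJ08lWeHdl6odXd2aLlIiIeHWpOIl3hnd9pOZmeHaH6mZnd2VqlXiIh4WIWIl4d3ZeZeRmd3hmnYd3dmV6lIeHd4dnZ4l5eHWMV9VmdmZ3badVZmZrtXeHd4dmeImIh2jHZ9eHZle+2YRIeGaepHiHeIdneZeXeMt2jHq3VXaZm0F5iGfZZHh3eIdqiJuneLVox2l0V1raVQWZh53IdYh3eIdmdlVjWLqaNGVVrJ2GQp3bmKZWdg=="/>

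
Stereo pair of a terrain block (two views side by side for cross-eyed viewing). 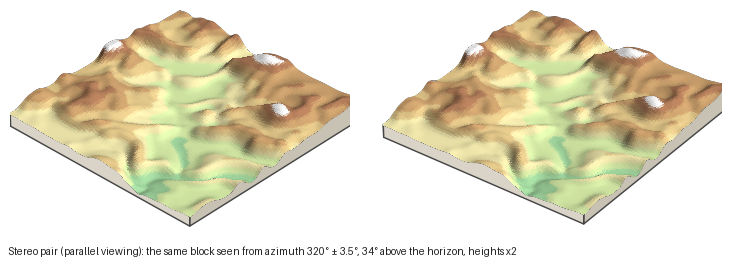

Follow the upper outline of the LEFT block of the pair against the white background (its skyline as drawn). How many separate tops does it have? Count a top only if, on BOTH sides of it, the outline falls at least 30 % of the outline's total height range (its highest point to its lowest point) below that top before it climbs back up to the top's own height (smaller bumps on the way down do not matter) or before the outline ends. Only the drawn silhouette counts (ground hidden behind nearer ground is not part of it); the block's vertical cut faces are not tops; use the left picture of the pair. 1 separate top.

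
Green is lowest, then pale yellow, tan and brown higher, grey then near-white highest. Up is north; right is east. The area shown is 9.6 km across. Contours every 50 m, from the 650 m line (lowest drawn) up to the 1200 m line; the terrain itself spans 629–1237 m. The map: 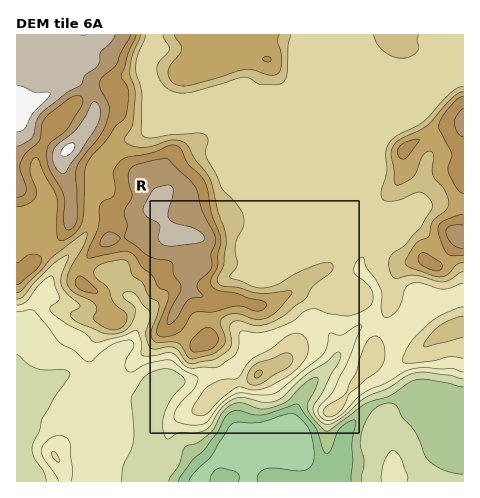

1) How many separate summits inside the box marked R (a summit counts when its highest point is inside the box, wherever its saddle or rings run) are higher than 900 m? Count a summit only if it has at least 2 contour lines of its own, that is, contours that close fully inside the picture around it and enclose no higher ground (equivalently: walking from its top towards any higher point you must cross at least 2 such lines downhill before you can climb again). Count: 2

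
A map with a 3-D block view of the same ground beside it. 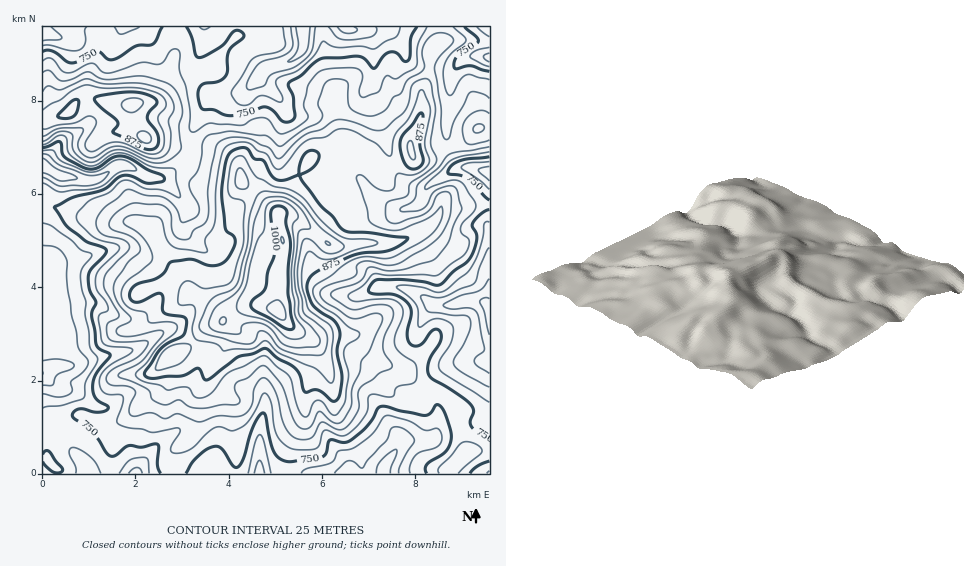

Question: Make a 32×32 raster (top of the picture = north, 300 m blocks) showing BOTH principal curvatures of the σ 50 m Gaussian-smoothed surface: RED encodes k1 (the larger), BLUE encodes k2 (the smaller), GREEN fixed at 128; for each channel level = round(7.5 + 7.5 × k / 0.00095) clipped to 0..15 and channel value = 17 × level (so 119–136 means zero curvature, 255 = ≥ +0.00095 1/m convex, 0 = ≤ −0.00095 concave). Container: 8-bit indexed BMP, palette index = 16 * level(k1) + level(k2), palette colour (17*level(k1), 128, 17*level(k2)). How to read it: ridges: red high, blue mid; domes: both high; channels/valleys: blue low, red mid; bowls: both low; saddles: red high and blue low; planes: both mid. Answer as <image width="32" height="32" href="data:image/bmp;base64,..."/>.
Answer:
<image width="32" height="32" href="data:image/bmp;base64,Qk02CAAAAAAAADYEAAAoAAAAIAAAACAAAAABAAgAAAAAAAAEAAATCwAAEwsAAAABAAAAAAAAAIAAABGAAAAigAAAM4AAAESAAABVgAAAZoAAAHeAAACIgAAAmYAAAKqAAAC7gAAAzIAAAN2AAADugAAA/4AAAACAEQARgBEAIoARADOAEQBEgBEAVYARAGaAEQB3gBEAiIARAJmAEQCqgBEAu4ARAMyAEQDdgBEA7oARAP+AEQAAgCIAEYAiACKAIgAzgCIARIAiAFWAIgBmgCIAd4AiAIiAIgCZgCIAqoAiALuAIgDMgCIA3YAiAO6AIgD/gCIAAIAzABGAMwAigDMAM4AzAESAMwBVgDMAZoAzAHeAMwCIgDMAmYAzAKqAMwC7gDMAzIAzAN2AMwDugDMA/4AzAACARAARgEQAIoBEADOARABEgEQAVYBEAGaARAB3gEQAiIBEAJmARACqgEQAu4BEAMyARADdgEQA7oBEAP+ARAAAgFUAEYBVACKAVQAzgFUARIBVAFWAVQBmgFUAd4BVAIiAVQCZgFUAqoBVALuAVQDMgFUA3YBVAO6AVQD/gFUAAIBmABGAZgAigGYAM4BmAESAZgBVgGYAZoBmAHeAZgCIgGYAmYBmAKqAZgC7gGYAzIBmAN2AZgDugGYA/4BmAACAdwARgHcAIoB3ADOAdwBEgHcAVYB3AGaAdwB3gHcAiIB3AJmAdwCqgHcAu4B3AMyAdwDdgHcA7oB3AP+AdwAAgIgAEYCIACKAiAAzgIgARICIAFWAiABmgIgAd4CIAIiAiACZgIgAqoCIALuAiADMgIgA3YCIAO6AiAD/gIgAAICZABGAmQAigJkAM4CZAESAmQBVgJkAZoCZAHeAmQCIgJkAmYCZAKqAmQC7gJkAzICZAN2AmQDugJkA/4CZAACAqgARgKoAIoCqADOAqgBEgKoAVYCqAGaAqgB3gKoAiICqAJmAqgCqgKoAu4CqAMyAqgDdgKoA7oCqAP+AqgAAgLsAEYC7ACKAuwAzgLsARIC7AFWAuwBmgLsAd4C7AIiAuwCZgLsAqoC7ALuAuwDMgLsA3YC7AO6AuwD/gLsAAIDMABGAzAAigMwAM4DMAESAzABVgMwAZoDMAHeAzACIgMwAmYDMAKqAzAC7gMwAzIDMAN2AzADugMwA/4DMAACA3QARgN0AIoDdADOA3QBEgN0AVYDdAGaA3QB3gN0AiIDdAJmA3QCqgN0Au4DdAMyA3QDdgN0A7oDdAP+A3QAAgO4AEYDuACKA7gAzgO4ARIDuAFWA7gBmgO4Ad4DuAIiA7gCZgO4AqoDuALuA7gDMgO4A3YDuAO6A7gD/gO4AAID/ABGA/wAigP8AM4D/AESA/wBVgP8AZoD/AHeA/wCIgP8AmYD/AKqA/wC7gP8AzID/AN2A/wDugP8A/4D/ALi5pYSnp3OUt4eXdoanyHC3loSElHSmpoGnqbfY2JZ1uIaEhpiXloOmuJd1dqe4gLeXl6imhJWXhIKol3XH2Memhod3l5eGl4OVyJZ1p7dwp5eot3C2hoaYc4SDZKWnh5eXh6e4ppeGp4SVpnWWtnCXl8ikotiXhnR0hqeEtoWFqLfJpXOV2IaWhZeXh5jJgYWH2JLWuKeWg6enqIS4l6eXdIOkpnKUpaiFlqiWp7iSdIfIk8fHdXO3p5aGtriXh5Smprbox6S1lJaFt5Z1lXOFhqeWyKeEloaGl6anh4eHgoNzg7fY1vf4l5aWx4aXc4V1lYbXlpWHl7eohXR1doWnlpWEkIBxc/n5p3S3pZSClJamptZjhZeWhpa2hnV2lpiHhZXYx6SAkMXTlHOl2bSUubfZuJSXl3WFc7e5l4emh4d1dcjY1seCcJTY6seUcIT35re4tbbIl4aDpcm2qJWHh4W2pICjlMe3koa5tcbm+fhyhYeFhbjZuKeSlJTIk4eHdYSDyNumhaenpKe1yJa256ZiYnFxk7e3koCicIBxh4aFp7imubeWlqiGdFPFl5b3coKElaZwcICClsmmuKWHhpWnqJeGhoaXmJeWc7a3pvdwlZWktpGnt7anqHamdHd2hXGDlaaEpqaYhHSEpdeE93CTx7aTlbeXhoaXuLiCdnWGlZRxcqbHhYSVp3Rz56X5gKT69vf4+PfHloWW2ZJ2l5e3yMfHyLhzlpamlpO2xuWi9pRjg4SEhdf4p4STgpemqJeXqKiXuaZjdJaWg6bq1/iEhIeHh4Vyg7X4pbeDuLa3x7eGp5epk4SFl7aDtejJpIN3h4eGlJWicPqmp7bYk6OAo8nIhJOCqJWGyNizhJOUdoeIh4W4p6SAw+enp6BwgMCQsKCAgJSHdYW42KWDlaaGdoZ2l6ij16WQkJCAgNfH/KVAcMbWpIV1hcjXtpKVuKiHh4enhZP61+WygpXBgNj65tP3+9ilpZa2t9qUlIO5uKaYqKiEpvhkdMXouPeAoJTHxsfZpoZzlpaWgqSWg5aWp6mYhoWW96aDhLrK6PjXg4WGpZOElpWElnWmuKdjg3OklYZ1dnXG6IKEqLmXpsemx8jq6Om3hnWGhXOnlXOYmKiWdJeGhaXog3SWp7eTyNjGt6empZaGdYaVgpSjt6eHqKiFc6eUyOh0hKiYyHOFxVN0hIWFloanmaimcMTGxqiYqLiSt4OW5YWCubfZhXTGdXaHh4anhYaYh6aUgICA15eHqJS4hWL2lXGhgMeTdKWGdpeGh6iXhZeXh6fJ2oDEppaolZeVlOrox8XVgZWWl5eGhnWXl6eFh5iomJi4gNfIYXCDhXaGpra3tpU="/>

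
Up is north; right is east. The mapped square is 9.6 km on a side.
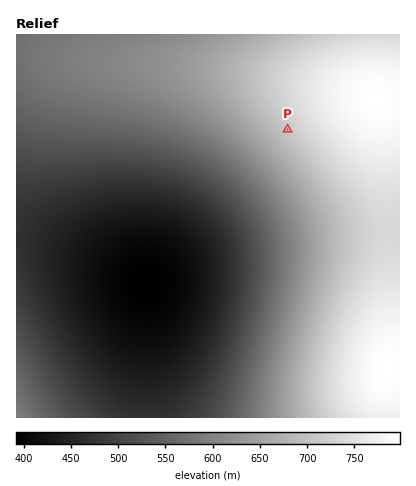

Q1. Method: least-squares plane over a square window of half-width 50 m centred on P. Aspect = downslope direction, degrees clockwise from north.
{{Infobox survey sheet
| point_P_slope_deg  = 4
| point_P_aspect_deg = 233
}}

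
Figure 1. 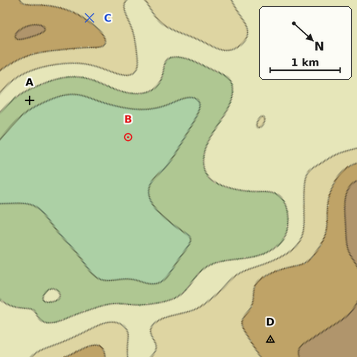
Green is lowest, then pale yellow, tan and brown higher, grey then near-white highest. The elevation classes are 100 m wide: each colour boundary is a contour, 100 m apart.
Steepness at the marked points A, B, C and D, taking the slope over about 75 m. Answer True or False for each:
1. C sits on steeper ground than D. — True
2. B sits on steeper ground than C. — False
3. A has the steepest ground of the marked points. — True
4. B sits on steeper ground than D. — False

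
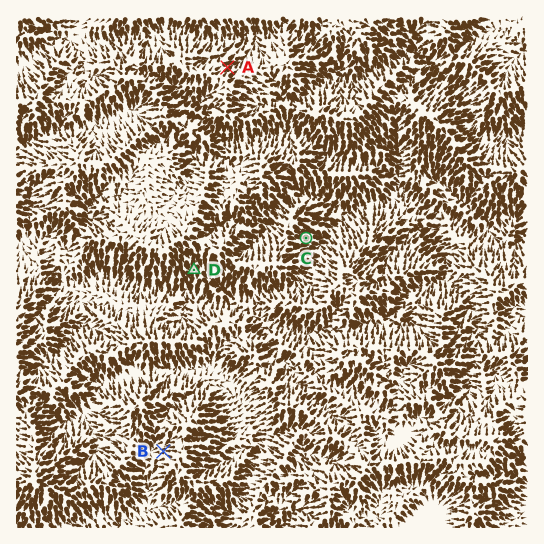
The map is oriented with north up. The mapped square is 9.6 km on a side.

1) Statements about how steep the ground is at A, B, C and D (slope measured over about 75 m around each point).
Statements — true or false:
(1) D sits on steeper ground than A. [true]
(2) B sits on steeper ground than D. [false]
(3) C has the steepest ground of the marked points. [true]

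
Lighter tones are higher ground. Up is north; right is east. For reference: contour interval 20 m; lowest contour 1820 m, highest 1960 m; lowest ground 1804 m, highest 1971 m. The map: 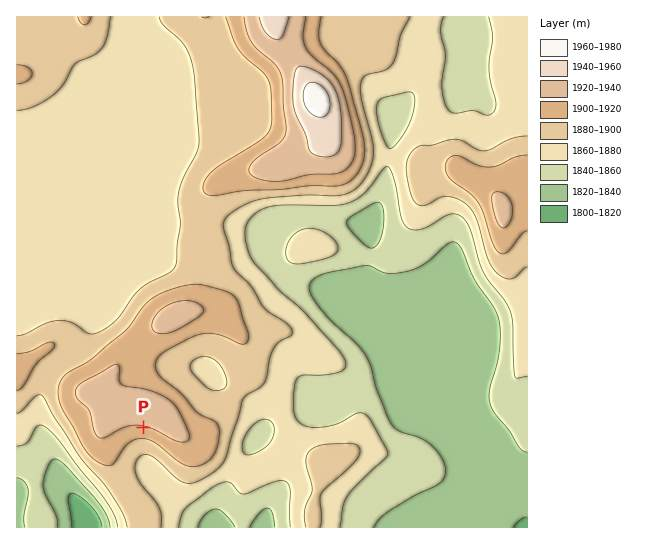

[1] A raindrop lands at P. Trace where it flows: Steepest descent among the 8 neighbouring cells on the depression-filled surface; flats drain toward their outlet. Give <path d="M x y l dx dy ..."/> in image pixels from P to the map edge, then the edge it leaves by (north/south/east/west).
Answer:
<path d="M143 427l0 32 11 16 0 3 45 45 6 2 4 2"/>
exit: south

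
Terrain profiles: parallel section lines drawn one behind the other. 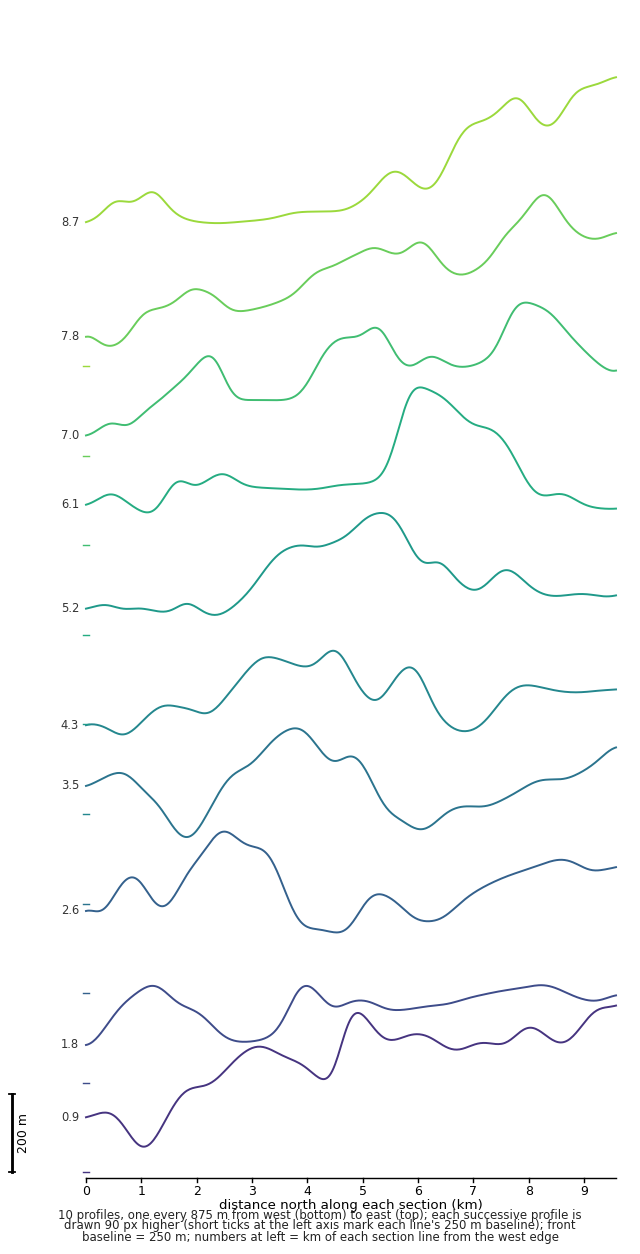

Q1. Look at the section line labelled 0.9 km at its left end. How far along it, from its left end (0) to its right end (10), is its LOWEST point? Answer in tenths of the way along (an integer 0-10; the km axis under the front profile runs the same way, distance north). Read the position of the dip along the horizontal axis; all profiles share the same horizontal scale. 1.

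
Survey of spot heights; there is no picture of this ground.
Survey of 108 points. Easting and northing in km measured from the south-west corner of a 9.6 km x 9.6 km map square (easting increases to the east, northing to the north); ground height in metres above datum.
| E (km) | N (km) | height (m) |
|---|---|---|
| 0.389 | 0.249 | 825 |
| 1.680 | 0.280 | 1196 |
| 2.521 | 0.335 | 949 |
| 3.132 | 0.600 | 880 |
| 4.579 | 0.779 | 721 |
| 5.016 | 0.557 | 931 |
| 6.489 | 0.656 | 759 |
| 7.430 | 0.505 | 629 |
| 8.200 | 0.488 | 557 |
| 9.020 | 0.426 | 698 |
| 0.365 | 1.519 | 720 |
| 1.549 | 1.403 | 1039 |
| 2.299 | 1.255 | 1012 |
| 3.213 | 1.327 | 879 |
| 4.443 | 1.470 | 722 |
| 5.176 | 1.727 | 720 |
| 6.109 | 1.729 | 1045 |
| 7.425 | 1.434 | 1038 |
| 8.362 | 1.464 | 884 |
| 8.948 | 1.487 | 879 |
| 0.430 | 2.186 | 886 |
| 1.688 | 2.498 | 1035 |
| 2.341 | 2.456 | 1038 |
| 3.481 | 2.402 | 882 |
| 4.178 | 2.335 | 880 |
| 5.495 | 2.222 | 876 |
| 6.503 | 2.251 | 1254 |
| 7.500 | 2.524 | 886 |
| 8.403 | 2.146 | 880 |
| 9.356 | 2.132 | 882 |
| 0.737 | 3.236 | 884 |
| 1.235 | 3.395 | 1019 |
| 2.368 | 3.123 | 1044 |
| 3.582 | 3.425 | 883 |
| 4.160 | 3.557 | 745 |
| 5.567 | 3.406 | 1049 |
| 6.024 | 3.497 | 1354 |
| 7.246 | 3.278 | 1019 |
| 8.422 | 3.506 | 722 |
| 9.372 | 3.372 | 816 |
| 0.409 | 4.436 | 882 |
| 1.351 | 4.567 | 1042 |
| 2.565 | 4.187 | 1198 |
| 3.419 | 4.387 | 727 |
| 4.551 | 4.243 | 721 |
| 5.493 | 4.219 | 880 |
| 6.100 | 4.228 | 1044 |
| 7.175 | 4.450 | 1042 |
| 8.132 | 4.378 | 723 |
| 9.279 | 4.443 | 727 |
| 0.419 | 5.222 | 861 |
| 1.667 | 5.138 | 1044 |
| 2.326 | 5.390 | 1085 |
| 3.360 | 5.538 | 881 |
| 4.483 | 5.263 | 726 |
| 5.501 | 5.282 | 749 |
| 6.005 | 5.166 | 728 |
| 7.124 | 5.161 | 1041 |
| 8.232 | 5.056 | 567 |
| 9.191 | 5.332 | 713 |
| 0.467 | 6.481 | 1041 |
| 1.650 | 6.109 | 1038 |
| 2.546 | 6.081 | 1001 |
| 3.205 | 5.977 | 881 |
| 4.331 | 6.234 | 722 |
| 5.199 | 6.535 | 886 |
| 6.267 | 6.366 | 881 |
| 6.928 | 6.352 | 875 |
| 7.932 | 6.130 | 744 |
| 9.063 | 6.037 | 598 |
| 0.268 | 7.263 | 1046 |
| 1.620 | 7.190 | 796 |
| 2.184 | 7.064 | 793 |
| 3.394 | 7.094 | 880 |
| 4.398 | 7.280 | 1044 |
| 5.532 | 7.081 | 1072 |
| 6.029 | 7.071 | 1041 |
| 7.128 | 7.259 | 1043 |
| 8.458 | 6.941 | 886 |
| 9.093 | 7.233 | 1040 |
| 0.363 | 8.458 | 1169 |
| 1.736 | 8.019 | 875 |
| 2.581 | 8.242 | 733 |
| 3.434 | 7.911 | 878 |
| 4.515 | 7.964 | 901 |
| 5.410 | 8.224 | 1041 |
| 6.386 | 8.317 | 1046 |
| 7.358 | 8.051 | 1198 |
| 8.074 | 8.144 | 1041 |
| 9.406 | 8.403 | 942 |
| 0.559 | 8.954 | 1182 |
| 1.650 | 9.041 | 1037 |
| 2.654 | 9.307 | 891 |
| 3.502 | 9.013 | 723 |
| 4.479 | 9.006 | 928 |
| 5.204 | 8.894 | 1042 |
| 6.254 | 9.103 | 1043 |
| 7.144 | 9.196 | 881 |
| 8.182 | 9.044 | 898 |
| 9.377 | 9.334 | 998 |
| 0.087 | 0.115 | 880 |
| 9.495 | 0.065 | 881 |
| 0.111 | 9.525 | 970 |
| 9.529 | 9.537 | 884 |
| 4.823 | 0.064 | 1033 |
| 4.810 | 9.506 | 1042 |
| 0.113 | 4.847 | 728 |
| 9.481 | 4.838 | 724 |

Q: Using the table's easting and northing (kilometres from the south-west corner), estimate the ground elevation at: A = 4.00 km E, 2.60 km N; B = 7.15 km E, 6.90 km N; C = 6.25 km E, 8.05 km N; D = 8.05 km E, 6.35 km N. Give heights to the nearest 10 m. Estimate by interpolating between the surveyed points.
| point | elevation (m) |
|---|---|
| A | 890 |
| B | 1030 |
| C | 1040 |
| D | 880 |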